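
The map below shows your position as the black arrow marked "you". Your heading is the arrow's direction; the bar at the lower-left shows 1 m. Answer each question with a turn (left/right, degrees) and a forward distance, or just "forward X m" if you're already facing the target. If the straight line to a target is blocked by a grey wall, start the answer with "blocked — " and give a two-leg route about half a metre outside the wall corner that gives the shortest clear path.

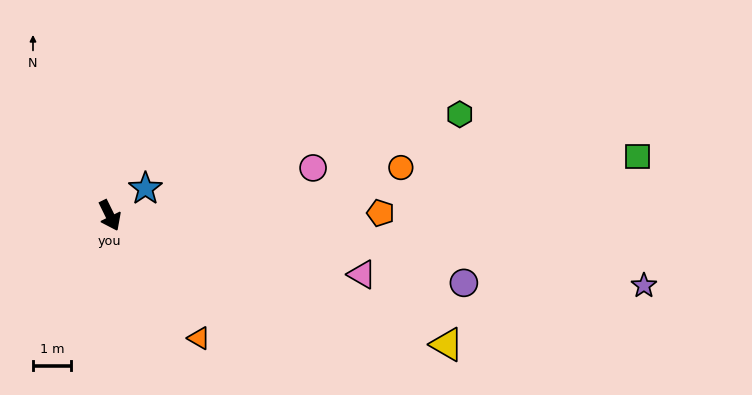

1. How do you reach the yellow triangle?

turn left 43°, forward 9.5 m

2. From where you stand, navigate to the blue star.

turn left 101°, forward 1.2 m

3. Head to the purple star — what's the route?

turn left 56°, forward 14.2 m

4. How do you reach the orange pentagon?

turn left 64°, forward 7.1 m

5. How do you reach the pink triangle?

turn left 51°, forward 6.8 m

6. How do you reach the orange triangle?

turn left 10°, forward 4.0 m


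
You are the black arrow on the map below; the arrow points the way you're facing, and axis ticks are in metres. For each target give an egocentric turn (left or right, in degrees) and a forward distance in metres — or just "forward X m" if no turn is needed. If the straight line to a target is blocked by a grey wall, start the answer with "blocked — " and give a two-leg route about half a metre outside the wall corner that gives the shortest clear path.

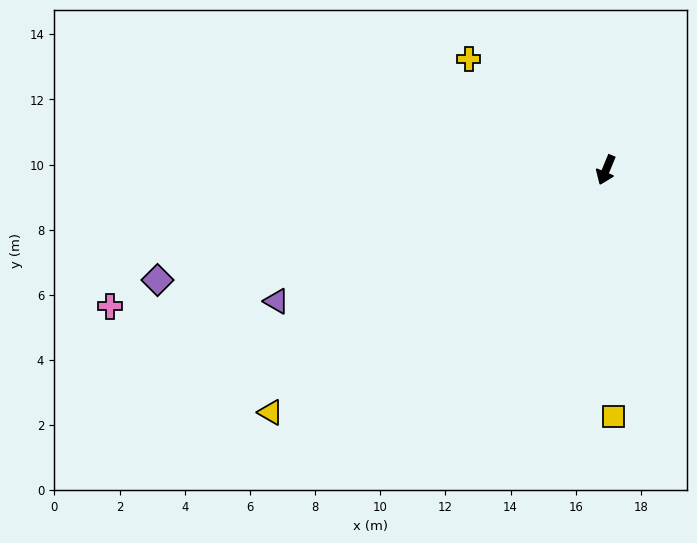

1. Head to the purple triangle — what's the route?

turn right 46°, forward 10.9 m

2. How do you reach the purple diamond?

turn right 54°, forward 14.2 m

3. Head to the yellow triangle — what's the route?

turn right 32°, forward 12.7 m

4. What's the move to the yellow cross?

turn right 106°, forward 5.4 m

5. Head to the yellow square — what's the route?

turn left 24°, forward 7.6 m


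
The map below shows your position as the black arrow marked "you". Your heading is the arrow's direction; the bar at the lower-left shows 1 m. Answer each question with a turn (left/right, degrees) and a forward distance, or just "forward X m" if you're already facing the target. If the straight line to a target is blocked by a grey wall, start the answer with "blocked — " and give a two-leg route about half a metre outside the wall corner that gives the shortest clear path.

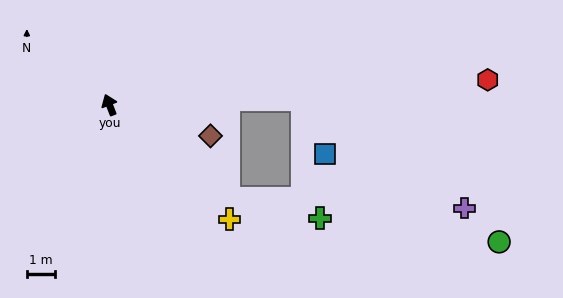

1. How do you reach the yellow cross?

turn right 155°, forward 5.8 m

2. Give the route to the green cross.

blocked — turn right 150°, forward 5.3 m, then turn left 27°, forward 3.3 m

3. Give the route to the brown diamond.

turn right 128°, forward 3.7 m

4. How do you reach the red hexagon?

turn right 107°, forward 13.3 m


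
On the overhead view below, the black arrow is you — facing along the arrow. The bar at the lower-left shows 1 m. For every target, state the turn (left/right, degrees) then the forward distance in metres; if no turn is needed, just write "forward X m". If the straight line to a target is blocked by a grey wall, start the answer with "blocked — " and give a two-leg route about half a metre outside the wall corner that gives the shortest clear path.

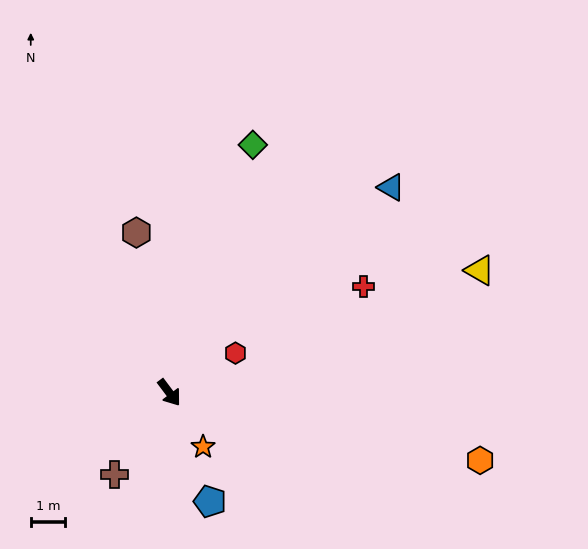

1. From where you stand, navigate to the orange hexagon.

turn left 41°, forward 9.3 m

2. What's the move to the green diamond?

turn left 124°, forward 7.6 m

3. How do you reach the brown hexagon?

turn left 155°, forward 4.8 m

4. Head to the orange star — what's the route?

turn right 5°, forward 1.9 m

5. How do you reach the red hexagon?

turn left 84°, forward 2.3 m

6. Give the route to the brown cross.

turn right 71°, forward 2.9 m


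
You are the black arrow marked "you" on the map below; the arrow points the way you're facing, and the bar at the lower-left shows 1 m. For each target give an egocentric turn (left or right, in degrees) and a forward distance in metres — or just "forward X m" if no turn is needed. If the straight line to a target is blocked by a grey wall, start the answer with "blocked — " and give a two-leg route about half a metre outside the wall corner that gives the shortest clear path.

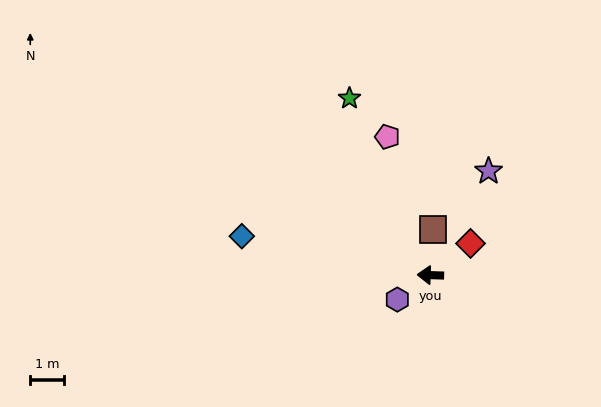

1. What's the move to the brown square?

turn right 91°, forward 1.4 m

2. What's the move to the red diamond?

turn right 140°, forward 1.5 m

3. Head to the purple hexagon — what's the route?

turn left 38°, forward 1.2 m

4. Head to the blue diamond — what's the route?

turn right 10°, forward 5.8 m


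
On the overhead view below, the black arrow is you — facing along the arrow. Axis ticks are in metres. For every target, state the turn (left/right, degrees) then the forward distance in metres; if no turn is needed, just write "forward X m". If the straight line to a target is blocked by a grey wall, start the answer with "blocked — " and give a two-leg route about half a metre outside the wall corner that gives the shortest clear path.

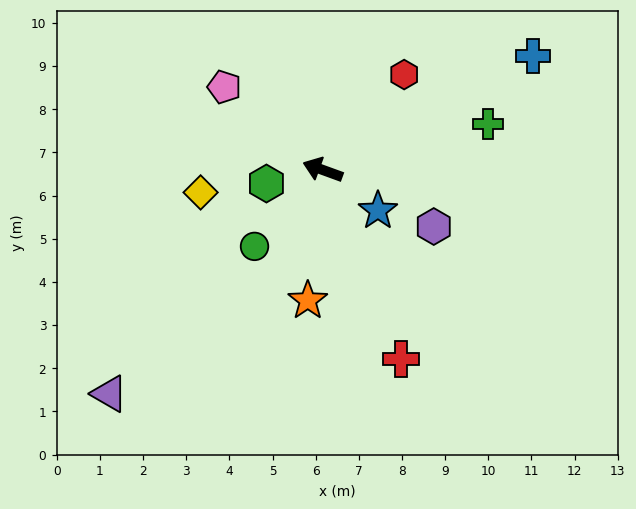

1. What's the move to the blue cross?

turn right 132°, forward 5.5 m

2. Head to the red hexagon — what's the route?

turn right 110°, forward 2.9 m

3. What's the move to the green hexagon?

turn left 34°, forward 1.3 m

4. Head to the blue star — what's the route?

turn left 164°, forward 1.6 m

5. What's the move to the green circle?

turn left 68°, forward 2.4 m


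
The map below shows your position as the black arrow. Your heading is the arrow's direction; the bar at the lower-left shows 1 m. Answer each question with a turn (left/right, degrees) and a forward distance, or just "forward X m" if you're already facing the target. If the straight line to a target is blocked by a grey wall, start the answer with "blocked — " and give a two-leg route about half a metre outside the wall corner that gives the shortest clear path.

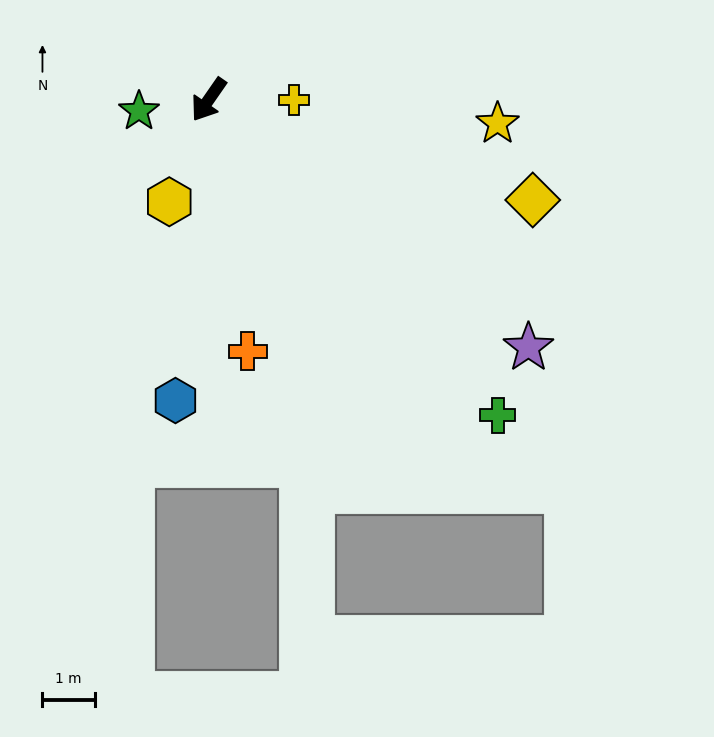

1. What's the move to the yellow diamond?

turn left 108°, forward 6.5 m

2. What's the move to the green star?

turn right 46°, forward 1.3 m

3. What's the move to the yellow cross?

turn left 125°, forward 1.6 m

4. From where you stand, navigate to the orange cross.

turn left 44°, forward 4.9 m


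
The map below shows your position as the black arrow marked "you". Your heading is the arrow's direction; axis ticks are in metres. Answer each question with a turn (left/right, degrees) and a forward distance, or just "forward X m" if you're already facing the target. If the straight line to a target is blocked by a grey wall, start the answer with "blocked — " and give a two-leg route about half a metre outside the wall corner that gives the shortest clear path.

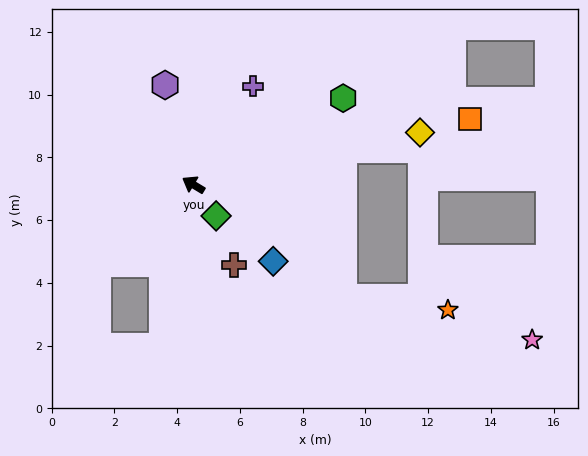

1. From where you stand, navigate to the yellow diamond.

turn right 136°, forward 7.4 m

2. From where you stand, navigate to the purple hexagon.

turn right 43°, forward 3.3 m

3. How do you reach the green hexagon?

turn right 119°, forward 5.5 m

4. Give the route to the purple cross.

turn right 90°, forward 3.7 m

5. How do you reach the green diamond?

turn left 157°, forward 1.2 m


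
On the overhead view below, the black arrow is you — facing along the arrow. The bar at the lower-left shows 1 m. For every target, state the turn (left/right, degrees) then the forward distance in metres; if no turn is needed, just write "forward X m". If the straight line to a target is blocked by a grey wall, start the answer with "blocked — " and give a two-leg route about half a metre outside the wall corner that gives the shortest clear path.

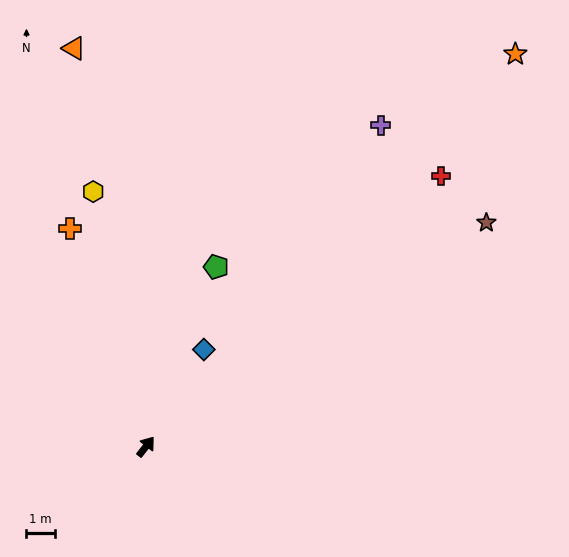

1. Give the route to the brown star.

turn right 19°, forward 14.3 m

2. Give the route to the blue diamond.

turn left 7°, forward 4.0 m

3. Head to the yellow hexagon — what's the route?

turn left 50°, forward 9.1 m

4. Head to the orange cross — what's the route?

turn left 57°, forward 8.1 m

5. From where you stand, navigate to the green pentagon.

turn left 17°, forward 6.7 m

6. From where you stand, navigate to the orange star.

turn right 5°, forward 18.9 m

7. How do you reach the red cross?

turn right 10°, forward 14.0 m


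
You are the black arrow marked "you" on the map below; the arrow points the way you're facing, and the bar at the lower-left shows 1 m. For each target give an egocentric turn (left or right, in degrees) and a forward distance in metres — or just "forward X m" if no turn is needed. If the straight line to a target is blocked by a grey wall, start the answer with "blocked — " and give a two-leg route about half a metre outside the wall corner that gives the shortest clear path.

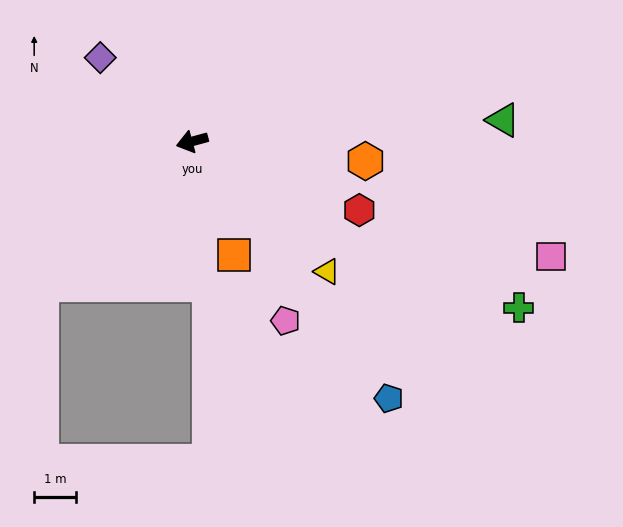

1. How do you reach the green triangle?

turn left 169°, forward 7.5 m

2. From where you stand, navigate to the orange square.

turn left 95°, forward 2.9 m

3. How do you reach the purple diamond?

turn right 58°, forward 3.0 m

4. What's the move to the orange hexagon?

turn left 158°, forward 4.2 m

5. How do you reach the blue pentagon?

turn left 112°, forward 7.8 m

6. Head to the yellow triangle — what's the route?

turn left 121°, forward 4.5 m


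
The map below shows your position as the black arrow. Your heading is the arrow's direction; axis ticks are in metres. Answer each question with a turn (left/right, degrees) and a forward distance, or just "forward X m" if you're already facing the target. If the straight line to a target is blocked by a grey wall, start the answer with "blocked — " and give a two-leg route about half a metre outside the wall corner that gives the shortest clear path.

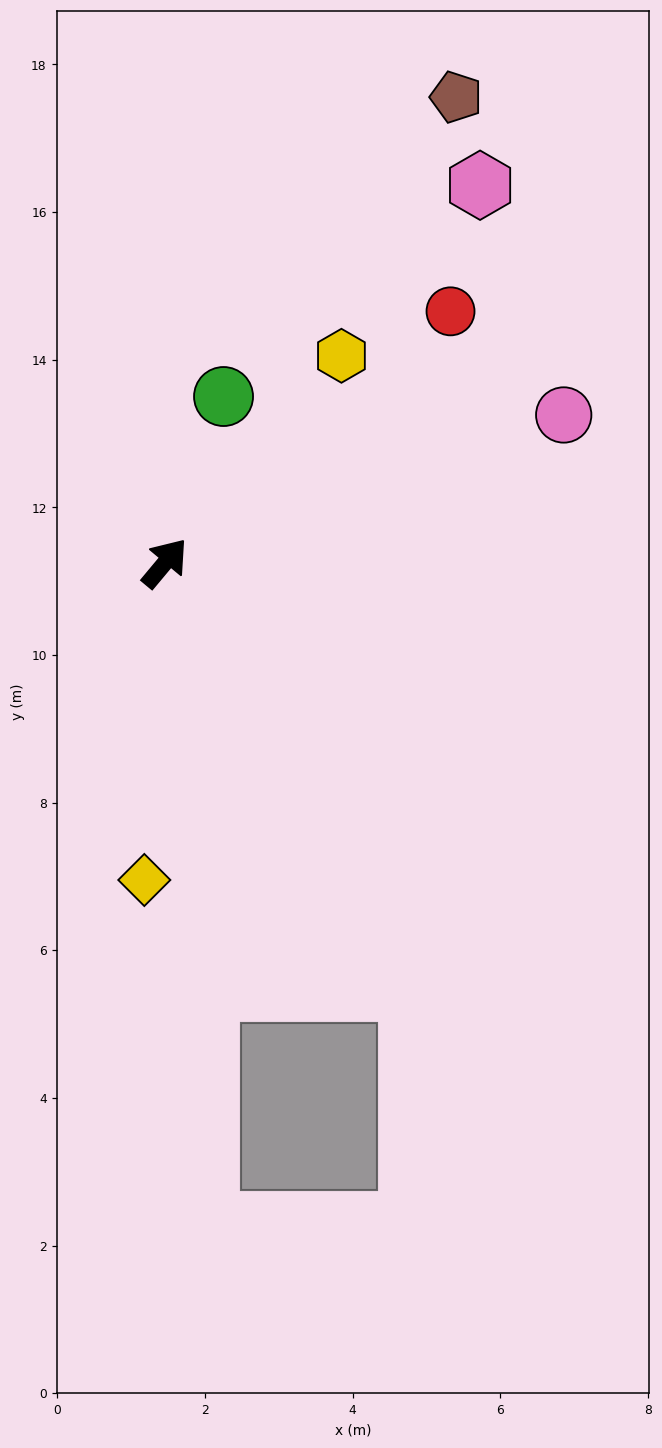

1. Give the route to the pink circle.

turn right 30°, forward 5.8 m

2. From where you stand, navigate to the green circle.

turn left 20°, forward 2.4 m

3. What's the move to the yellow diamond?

turn right 144°, forward 4.3 m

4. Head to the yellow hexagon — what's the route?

forward 3.7 m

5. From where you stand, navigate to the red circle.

turn right 9°, forward 5.2 m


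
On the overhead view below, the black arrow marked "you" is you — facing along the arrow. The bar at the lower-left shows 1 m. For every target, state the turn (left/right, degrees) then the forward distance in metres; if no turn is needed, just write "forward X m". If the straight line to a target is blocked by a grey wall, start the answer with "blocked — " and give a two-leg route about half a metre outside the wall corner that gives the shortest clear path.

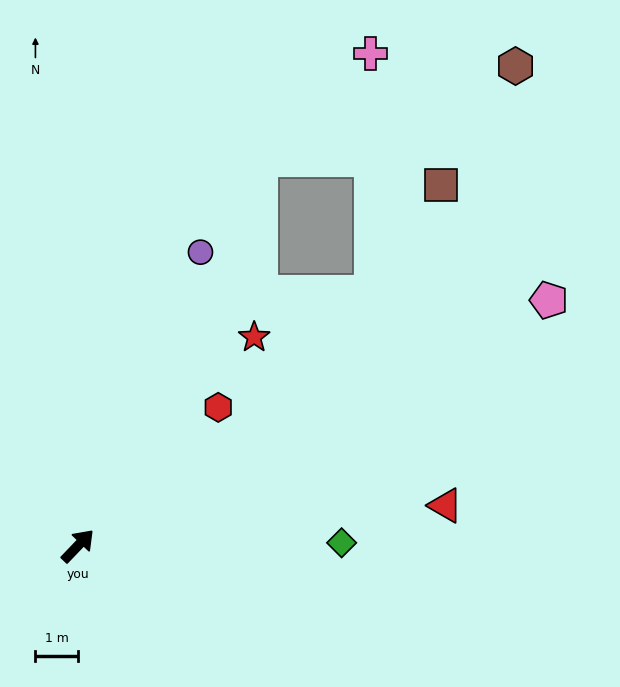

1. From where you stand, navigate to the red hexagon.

forward 4.6 m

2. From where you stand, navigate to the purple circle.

turn left 21°, forward 7.5 m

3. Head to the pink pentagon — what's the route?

turn right 19°, forward 12.5 m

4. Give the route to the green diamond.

turn right 46°, forward 6.2 m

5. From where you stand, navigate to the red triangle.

turn right 40°, forward 8.7 m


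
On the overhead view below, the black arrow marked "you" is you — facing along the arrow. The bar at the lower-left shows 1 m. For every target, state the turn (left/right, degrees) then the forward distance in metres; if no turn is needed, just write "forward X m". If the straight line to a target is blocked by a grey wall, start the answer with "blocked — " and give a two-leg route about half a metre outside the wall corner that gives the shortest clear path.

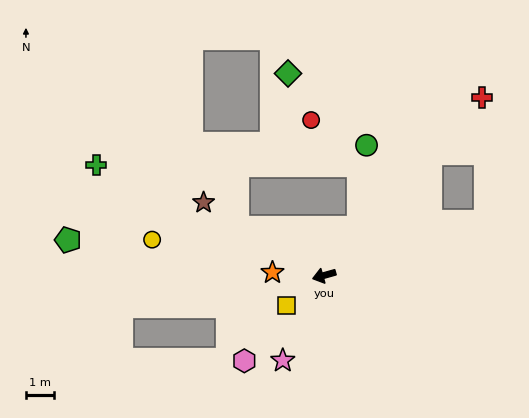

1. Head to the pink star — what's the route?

turn left 48°, forward 3.4 m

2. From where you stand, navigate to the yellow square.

turn left 23°, forward 1.7 m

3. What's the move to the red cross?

turn right 147°, forward 8.5 m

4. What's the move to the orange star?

turn right 19°, forward 1.8 m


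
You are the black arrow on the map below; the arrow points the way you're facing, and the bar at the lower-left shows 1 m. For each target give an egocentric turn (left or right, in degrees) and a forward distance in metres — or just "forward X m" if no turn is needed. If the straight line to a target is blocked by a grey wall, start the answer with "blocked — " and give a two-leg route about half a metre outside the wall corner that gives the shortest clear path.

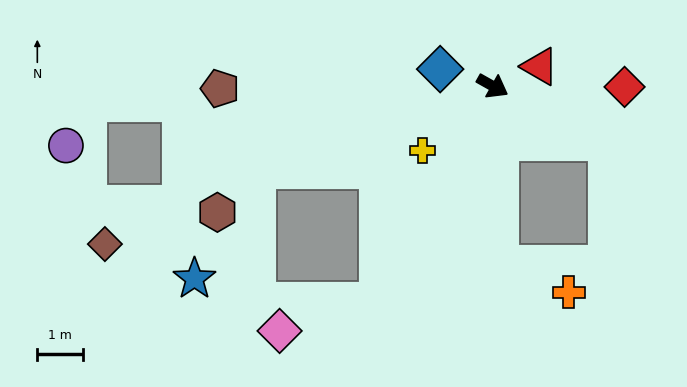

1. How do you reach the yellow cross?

turn right 108°, forward 2.1 m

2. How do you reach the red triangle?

turn left 52°, forward 1.1 m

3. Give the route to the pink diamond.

blocked — turn right 89°, forward 5.3 m, then turn right 45°, forward 2.3 m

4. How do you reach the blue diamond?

turn right 169°, forward 1.2 m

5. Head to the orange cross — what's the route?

blocked — turn right 58°, forward 3.9 m, then turn left 65°, forward 1.6 m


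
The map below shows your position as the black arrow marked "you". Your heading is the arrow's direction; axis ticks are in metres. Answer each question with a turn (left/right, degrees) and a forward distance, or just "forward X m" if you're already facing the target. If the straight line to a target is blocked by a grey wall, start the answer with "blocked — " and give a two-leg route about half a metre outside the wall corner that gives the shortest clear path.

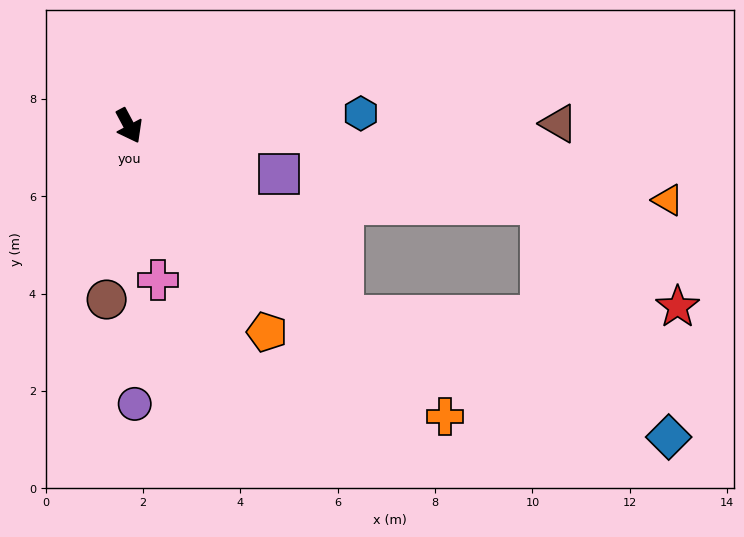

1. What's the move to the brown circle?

turn right 35°, forward 3.6 m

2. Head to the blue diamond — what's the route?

blocked — turn left 20°, forward 5.9 m, then turn left 22°, forward 7.1 m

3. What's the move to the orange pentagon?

turn left 6°, forward 5.1 m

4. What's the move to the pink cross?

turn right 17°, forward 3.2 m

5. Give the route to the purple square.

turn left 44°, forward 3.2 m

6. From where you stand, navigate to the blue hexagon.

turn left 65°, forward 4.8 m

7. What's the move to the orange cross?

turn left 19°, forward 8.8 m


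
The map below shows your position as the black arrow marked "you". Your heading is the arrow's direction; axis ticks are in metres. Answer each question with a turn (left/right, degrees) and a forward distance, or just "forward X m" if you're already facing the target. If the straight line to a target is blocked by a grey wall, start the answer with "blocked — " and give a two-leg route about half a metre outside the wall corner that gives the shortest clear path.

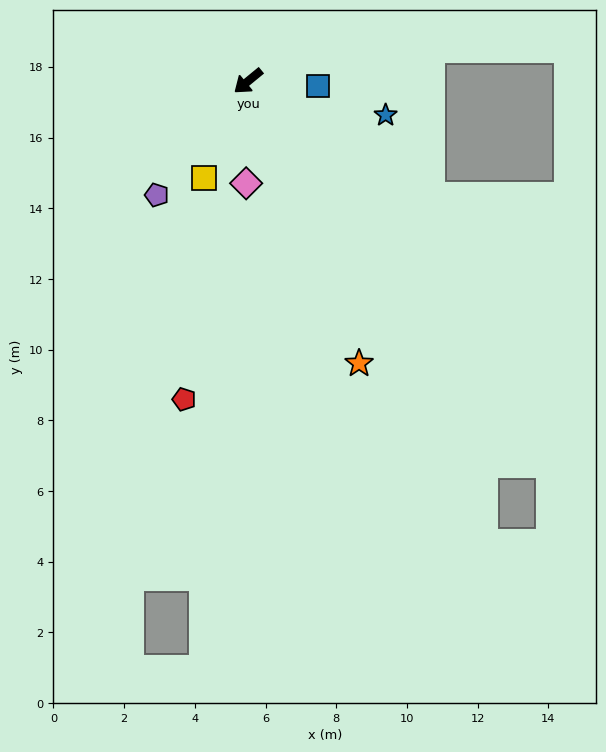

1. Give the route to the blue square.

turn left 137°, forward 2.0 m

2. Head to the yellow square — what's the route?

turn left 26°, forward 3.0 m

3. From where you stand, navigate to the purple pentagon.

turn left 12°, forward 4.1 m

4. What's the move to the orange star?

turn left 72°, forward 8.6 m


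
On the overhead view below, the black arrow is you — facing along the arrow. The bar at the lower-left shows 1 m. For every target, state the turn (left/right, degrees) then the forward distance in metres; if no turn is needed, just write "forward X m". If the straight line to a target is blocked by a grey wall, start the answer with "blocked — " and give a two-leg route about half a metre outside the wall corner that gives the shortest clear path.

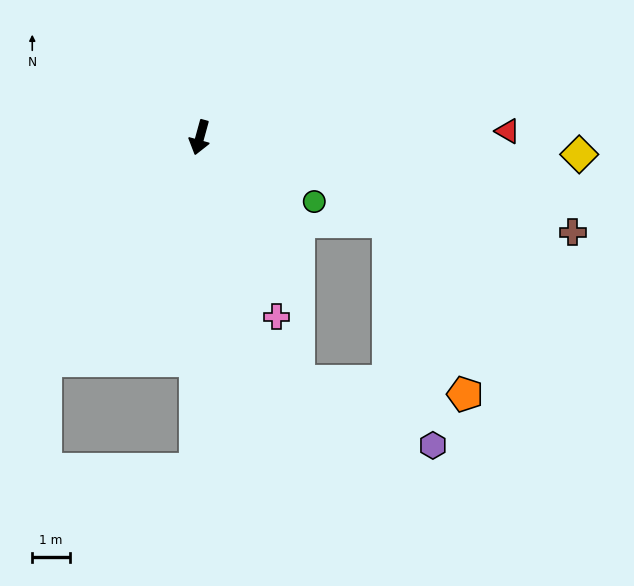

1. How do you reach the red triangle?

turn left 107°, forward 8.2 m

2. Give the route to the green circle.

turn left 76°, forward 3.5 m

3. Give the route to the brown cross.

turn left 91°, forward 10.2 m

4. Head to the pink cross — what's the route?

turn left 39°, forward 5.2 m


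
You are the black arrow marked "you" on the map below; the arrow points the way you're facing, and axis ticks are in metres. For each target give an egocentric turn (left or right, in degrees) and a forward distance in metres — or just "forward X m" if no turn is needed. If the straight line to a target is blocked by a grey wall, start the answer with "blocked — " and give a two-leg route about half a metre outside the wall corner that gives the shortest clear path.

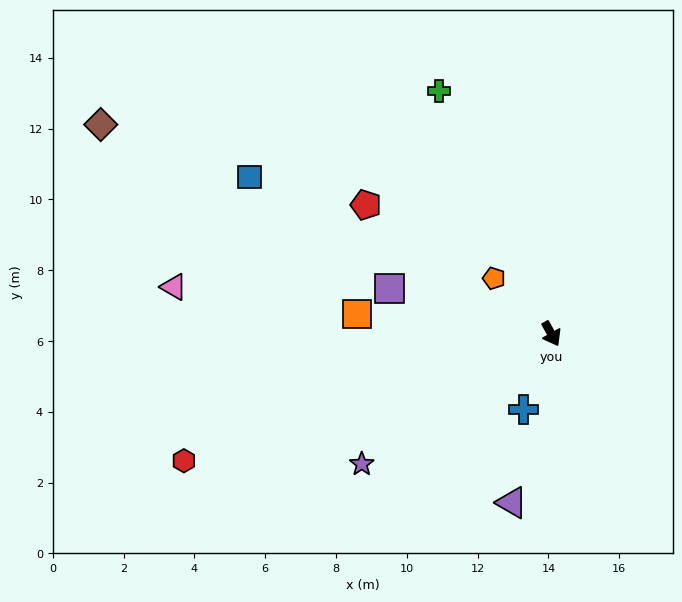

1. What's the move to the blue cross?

turn right 49°, forward 2.3 m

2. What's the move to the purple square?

turn right 135°, forward 4.7 m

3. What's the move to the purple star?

turn right 85°, forward 6.5 m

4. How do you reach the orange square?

turn right 125°, forward 5.5 m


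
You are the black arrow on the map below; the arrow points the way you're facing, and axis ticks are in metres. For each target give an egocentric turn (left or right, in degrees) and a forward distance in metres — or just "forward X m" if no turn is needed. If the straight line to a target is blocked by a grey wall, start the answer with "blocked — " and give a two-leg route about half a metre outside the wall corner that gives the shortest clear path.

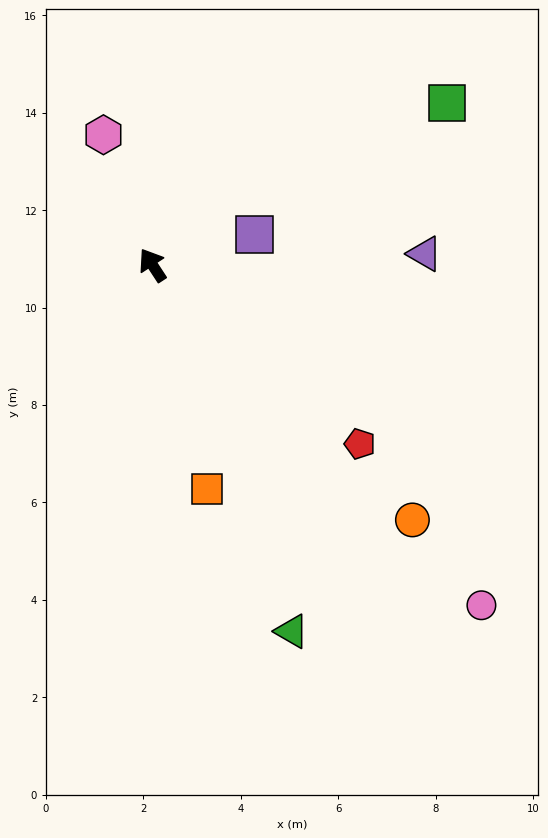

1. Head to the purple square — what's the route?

turn right 106°, forward 2.2 m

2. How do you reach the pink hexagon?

turn right 13°, forward 2.9 m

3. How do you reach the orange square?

turn left 160°, forward 4.7 m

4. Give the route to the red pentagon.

turn right 164°, forward 5.6 m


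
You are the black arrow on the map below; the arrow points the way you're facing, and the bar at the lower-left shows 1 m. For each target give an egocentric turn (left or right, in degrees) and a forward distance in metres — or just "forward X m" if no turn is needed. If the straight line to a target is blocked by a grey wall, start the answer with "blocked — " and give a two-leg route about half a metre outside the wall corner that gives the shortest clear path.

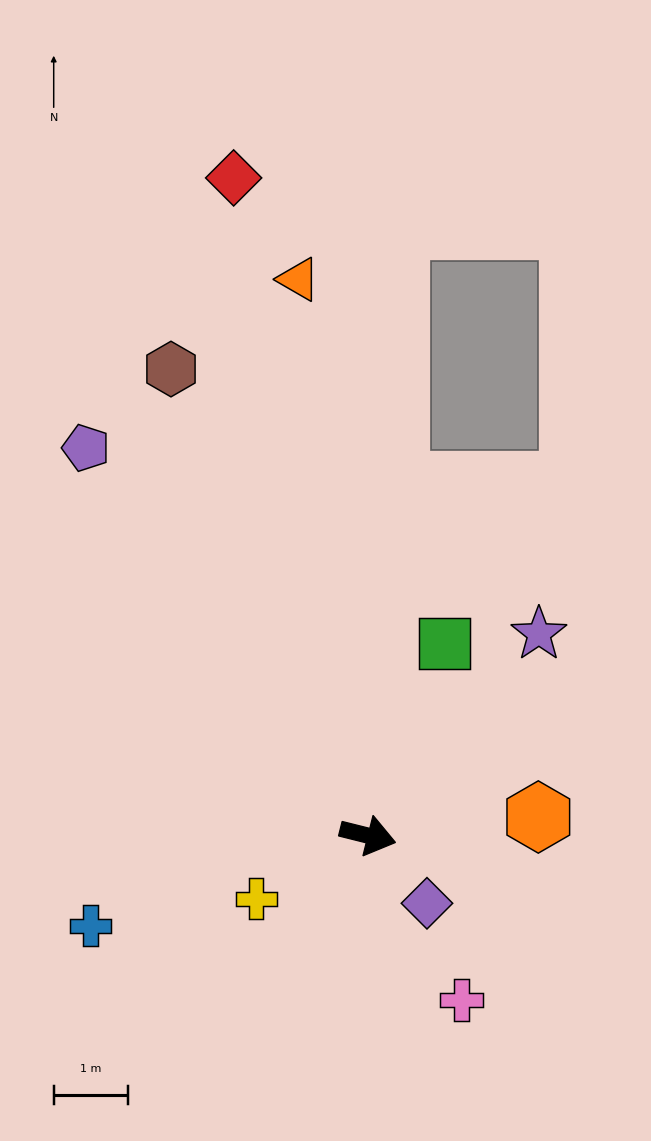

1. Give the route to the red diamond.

turn left 116°, forward 9.0 m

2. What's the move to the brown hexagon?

turn left 127°, forward 6.8 m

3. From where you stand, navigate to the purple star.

turn left 64°, forward 3.5 m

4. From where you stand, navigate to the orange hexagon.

turn left 20°, forward 2.3 m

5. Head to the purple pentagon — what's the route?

turn left 140°, forward 6.4 m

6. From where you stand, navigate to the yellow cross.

turn right 137°, forward 1.7 m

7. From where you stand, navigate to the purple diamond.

turn right 35°, forward 1.2 m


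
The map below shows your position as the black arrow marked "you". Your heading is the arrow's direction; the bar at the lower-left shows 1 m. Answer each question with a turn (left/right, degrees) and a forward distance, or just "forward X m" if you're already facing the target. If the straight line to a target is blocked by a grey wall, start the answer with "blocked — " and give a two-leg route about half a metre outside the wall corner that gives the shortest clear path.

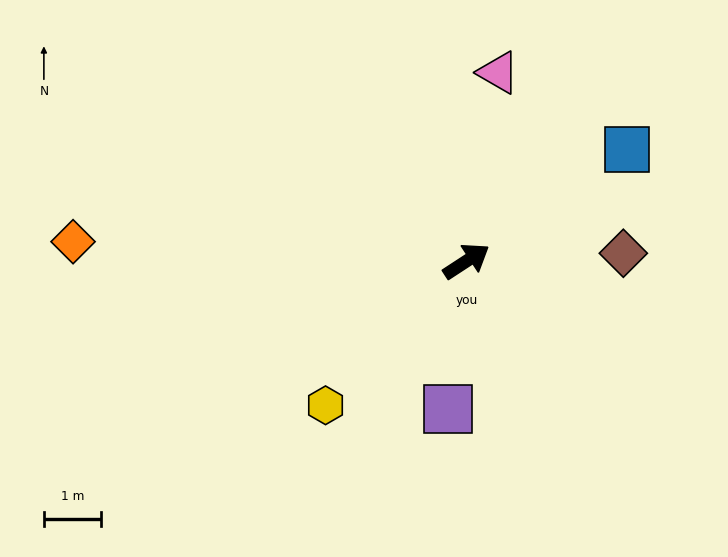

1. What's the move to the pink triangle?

turn left 47°, forward 3.4 m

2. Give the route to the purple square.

turn right 130°, forward 2.6 m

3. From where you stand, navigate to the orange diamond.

turn left 144°, forward 6.9 m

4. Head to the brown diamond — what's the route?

turn right 30°, forward 2.8 m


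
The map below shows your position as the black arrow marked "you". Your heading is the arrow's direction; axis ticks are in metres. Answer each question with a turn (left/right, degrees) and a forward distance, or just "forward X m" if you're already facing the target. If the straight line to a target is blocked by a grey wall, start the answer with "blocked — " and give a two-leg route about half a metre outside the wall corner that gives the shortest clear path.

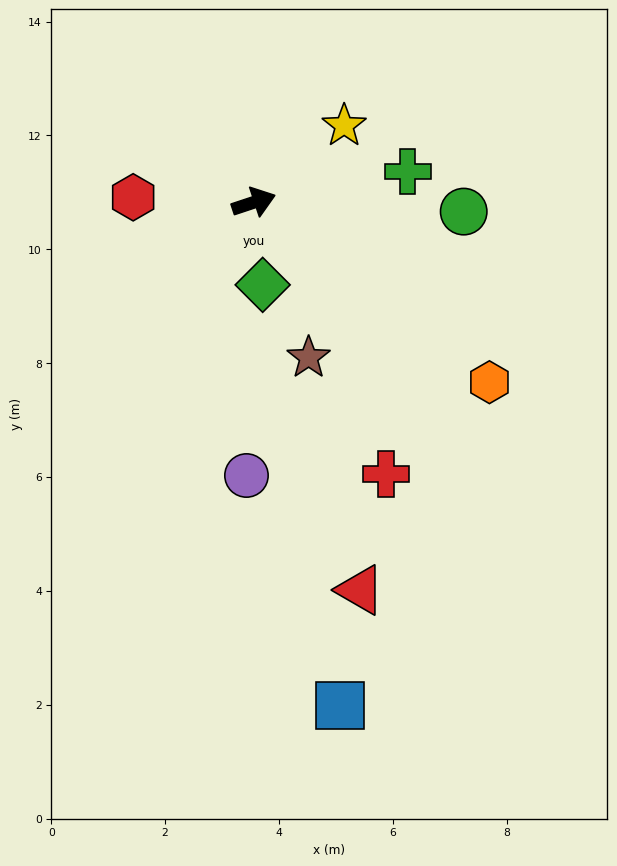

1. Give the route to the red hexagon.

turn left 159°, forward 2.1 m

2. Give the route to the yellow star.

turn left 22°, forward 2.1 m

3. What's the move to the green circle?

turn right 21°, forward 3.7 m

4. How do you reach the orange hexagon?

turn right 56°, forward 5.2 m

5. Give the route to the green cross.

turn right 7°, forward 2.8 m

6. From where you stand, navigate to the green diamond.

turn right 102°, forward 1.5 m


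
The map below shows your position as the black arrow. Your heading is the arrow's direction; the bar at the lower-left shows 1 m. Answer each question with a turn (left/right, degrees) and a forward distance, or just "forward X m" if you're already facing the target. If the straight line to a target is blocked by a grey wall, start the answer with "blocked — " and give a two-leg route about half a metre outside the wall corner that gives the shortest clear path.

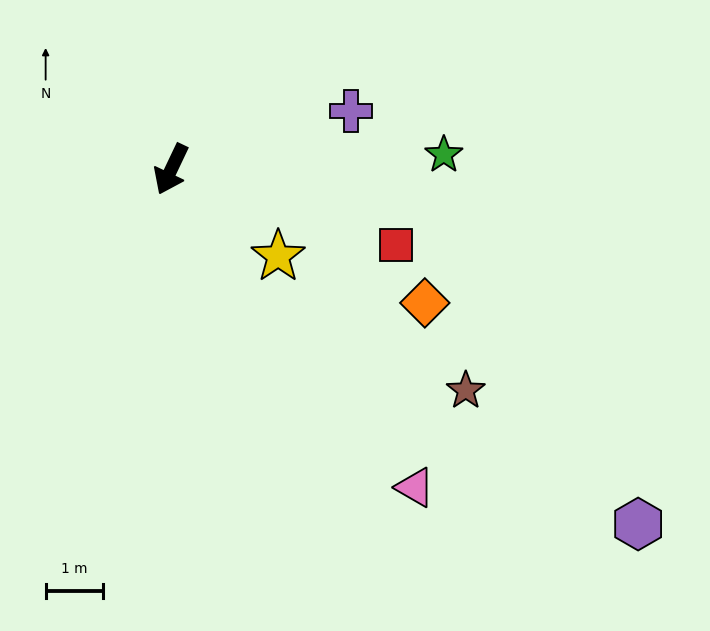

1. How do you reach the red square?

turn left 97°, forward 4.1 m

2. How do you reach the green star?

turn left 119°, forward 4.7 m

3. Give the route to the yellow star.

turn left 76°, forward 2.4 m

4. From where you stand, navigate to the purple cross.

turn left 133°, forward 3.3 m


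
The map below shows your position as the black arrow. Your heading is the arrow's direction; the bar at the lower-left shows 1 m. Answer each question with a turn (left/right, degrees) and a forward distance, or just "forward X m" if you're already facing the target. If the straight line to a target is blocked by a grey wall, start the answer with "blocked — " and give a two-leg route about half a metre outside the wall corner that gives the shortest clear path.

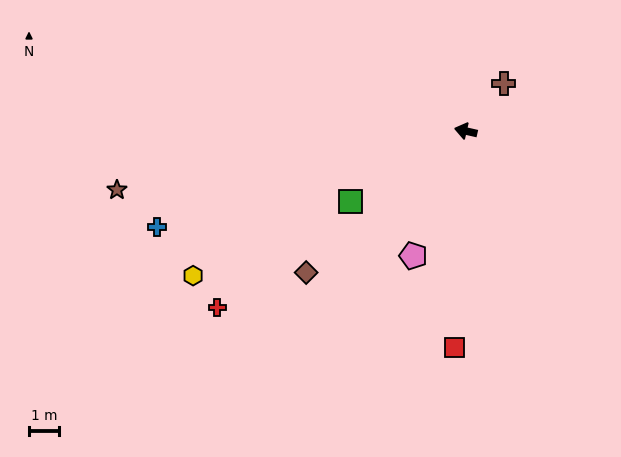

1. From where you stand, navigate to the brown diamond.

turn left 54°, forward 7.1 m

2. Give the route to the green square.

turn left 45°, forward 4.5 m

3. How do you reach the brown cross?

turn right 116°, forward 2.0 m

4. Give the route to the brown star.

turn left 22°, forward 11.8 m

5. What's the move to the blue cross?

turn left 30°, forward 10.8 m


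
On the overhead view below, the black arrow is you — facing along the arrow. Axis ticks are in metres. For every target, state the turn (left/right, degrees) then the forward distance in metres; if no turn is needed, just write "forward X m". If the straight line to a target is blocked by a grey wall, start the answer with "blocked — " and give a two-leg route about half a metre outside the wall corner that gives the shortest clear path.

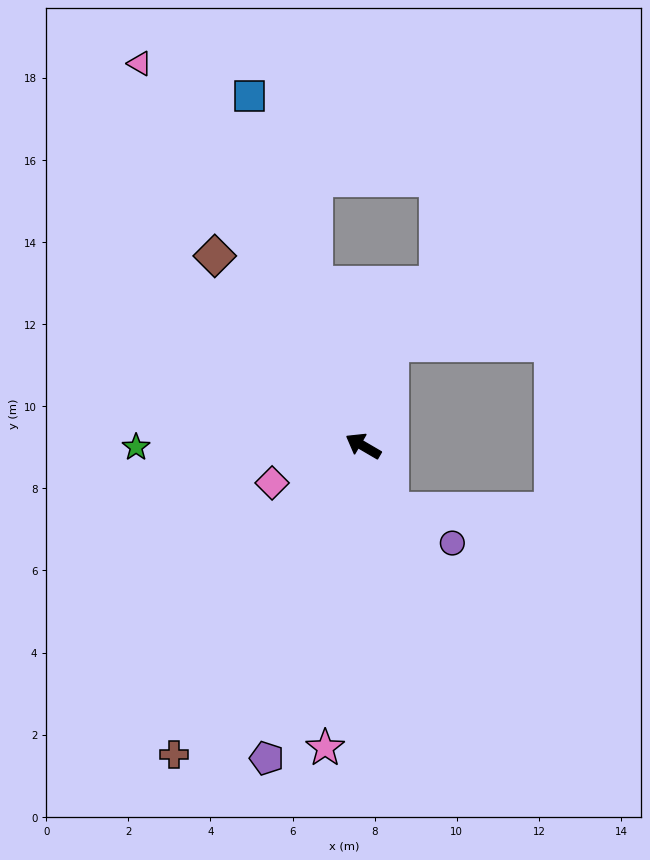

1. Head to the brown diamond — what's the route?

turn right 22°, forward 5.9 m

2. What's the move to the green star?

turn left 31°, forward 5.5 m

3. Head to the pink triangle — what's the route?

turn right 29°, forward 10.8 m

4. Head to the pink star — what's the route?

turn left 113°, forward 7.4 m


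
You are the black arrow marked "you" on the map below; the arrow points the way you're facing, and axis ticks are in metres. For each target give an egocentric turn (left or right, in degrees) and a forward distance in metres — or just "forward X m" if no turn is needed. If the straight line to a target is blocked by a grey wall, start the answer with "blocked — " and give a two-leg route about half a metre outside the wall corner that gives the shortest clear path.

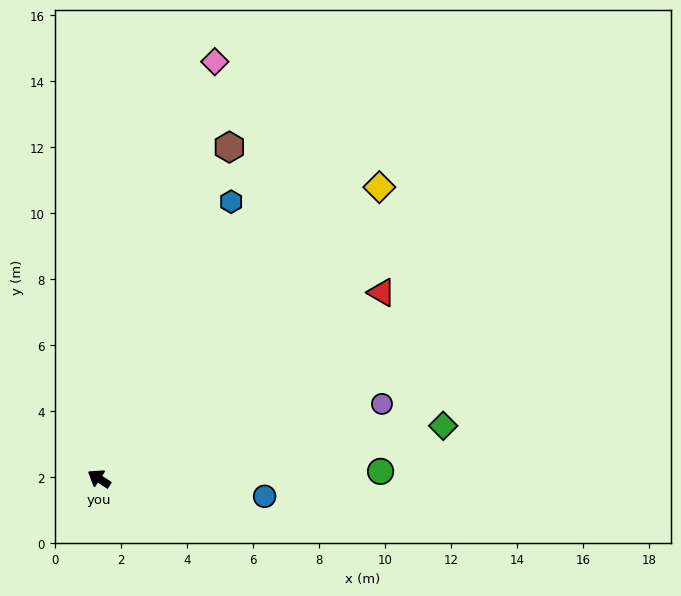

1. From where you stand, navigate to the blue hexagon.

turn right 83°, forward 9.3 m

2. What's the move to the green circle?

turn right 146°, forward 8.5 m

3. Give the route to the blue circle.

turn right 153°, forward 5.0 m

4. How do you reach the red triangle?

turn right 114°, forward 10.3 m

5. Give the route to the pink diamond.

turn right 73°, forward 13.1 m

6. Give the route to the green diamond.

turn right 138°, forward 10.6 m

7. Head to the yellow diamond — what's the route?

turn right 101°, forward 12.3 m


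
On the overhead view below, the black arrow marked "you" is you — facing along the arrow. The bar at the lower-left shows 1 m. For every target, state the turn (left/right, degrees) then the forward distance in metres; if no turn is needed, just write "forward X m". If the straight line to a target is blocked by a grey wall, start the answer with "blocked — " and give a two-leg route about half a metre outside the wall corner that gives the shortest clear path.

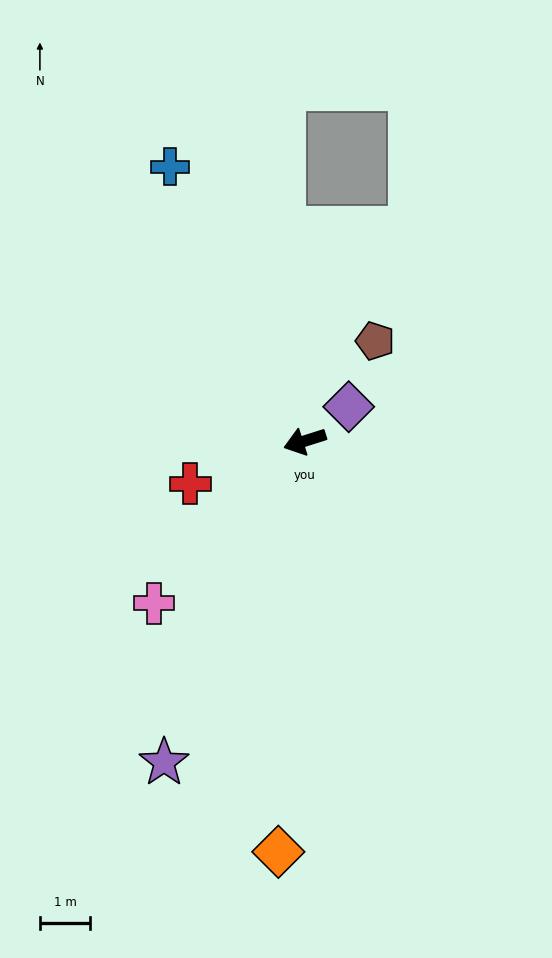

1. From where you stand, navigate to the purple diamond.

turn right 160°, forward 1.1 m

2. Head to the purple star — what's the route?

turn left 49°, forward 6.9 m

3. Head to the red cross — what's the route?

turn left 3°, forward 2.4 m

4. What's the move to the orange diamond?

turn left 69°, forward 8.1 m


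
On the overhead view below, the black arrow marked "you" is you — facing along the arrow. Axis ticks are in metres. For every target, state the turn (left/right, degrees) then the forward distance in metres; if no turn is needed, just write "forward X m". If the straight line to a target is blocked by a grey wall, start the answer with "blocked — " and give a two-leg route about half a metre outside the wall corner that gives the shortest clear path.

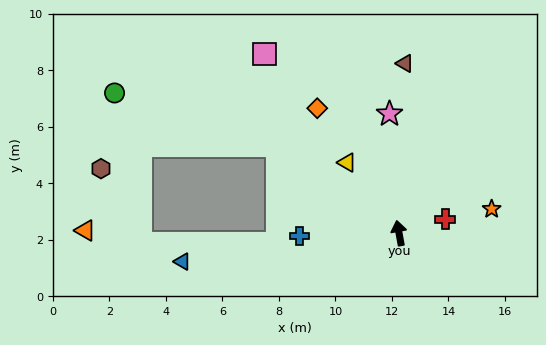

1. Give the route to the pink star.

turn right 6°, forward 4.2 m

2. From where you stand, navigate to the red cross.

turn right 84°, forward 1.7 m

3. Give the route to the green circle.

blocked — turn left 44°, forward 5.3 m, then turn left 18°, forward 6.1 m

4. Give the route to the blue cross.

turn left 81°, forward 3.5 m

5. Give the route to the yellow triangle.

turn left 26°, forward 3.1 m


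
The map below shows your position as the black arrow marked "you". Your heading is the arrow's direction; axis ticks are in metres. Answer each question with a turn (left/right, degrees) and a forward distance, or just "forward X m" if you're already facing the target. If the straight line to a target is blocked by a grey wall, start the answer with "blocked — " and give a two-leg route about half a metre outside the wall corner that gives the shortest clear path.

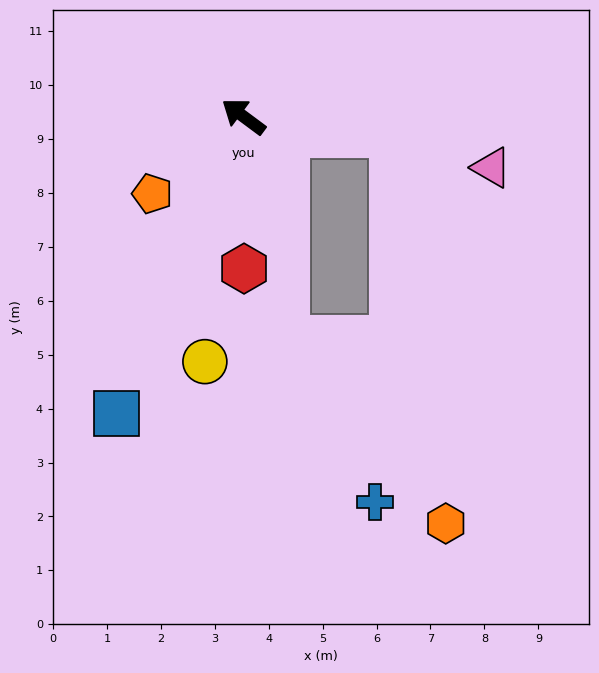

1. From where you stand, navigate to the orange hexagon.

blocked — turn right 150°, forward 2.8 m, then turn right 76°, forward 7.3 m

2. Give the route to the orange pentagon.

turn left 77°, forward 2.2 m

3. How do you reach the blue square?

turn left 104°, forward 6.0 m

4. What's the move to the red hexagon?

turn left 127°, forward 2.8 m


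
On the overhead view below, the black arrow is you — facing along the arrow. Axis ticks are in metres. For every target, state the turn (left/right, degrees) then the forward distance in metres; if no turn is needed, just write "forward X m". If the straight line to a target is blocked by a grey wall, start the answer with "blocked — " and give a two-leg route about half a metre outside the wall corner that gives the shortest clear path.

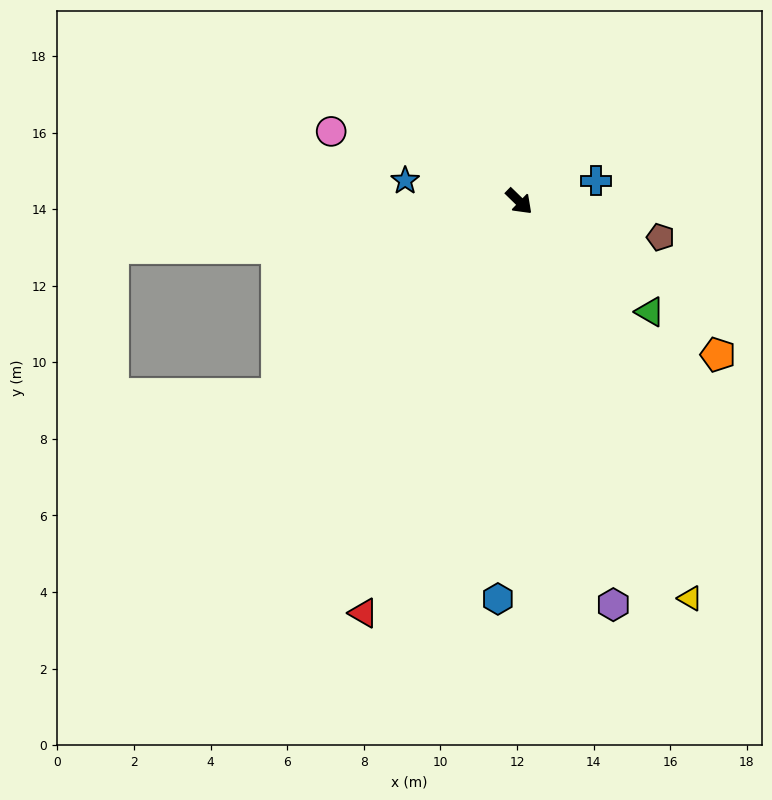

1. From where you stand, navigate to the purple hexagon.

turn right 33°, forward 10.8 m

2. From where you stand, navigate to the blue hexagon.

turn right 49°, forward 10.4 m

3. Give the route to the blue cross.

turn left 59°, forward 2.1 m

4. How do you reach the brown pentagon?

turn left 30°, forward 3.8 m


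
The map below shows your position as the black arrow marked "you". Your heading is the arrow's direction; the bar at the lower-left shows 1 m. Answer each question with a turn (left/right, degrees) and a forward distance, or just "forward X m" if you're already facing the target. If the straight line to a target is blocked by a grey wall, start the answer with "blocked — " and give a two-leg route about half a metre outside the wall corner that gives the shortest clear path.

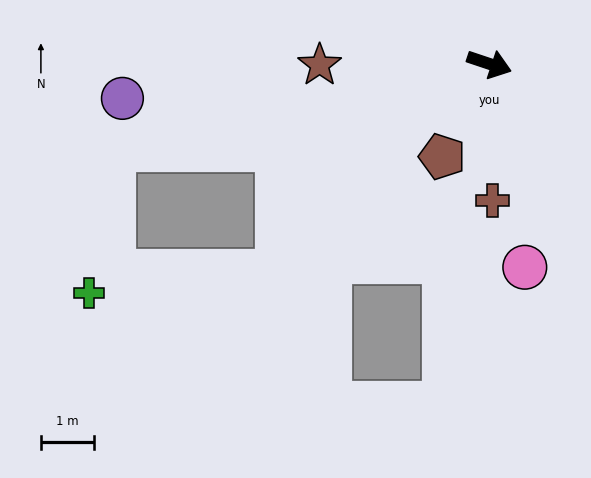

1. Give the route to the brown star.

turn right 161°, forward 3.2 m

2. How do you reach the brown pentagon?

turn right 98°, forward 2.0 m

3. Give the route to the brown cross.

turn right 70°, forward 2.6 m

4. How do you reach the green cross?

blocked — turn right 117°, forward 5.6 m, then turn right 38°, forward 3.6 m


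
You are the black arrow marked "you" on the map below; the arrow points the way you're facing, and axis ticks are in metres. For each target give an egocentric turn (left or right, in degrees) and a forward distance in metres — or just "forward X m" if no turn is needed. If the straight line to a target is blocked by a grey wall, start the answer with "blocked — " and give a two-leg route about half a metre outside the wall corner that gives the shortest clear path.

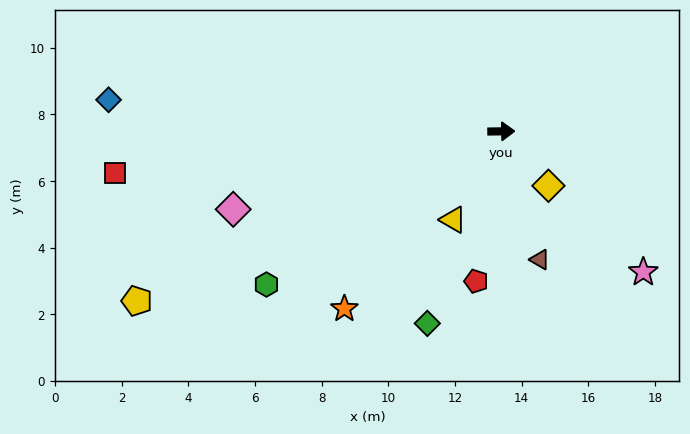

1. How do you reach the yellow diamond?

turn right 50°, forward 2.2 m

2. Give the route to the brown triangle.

turn right 74°, forward 4.0 m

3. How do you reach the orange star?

turn right 132°, forward 7.1 m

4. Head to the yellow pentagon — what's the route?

turn right 156°, forward 12.1 m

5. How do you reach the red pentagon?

turn right 100°, forward 4.6 m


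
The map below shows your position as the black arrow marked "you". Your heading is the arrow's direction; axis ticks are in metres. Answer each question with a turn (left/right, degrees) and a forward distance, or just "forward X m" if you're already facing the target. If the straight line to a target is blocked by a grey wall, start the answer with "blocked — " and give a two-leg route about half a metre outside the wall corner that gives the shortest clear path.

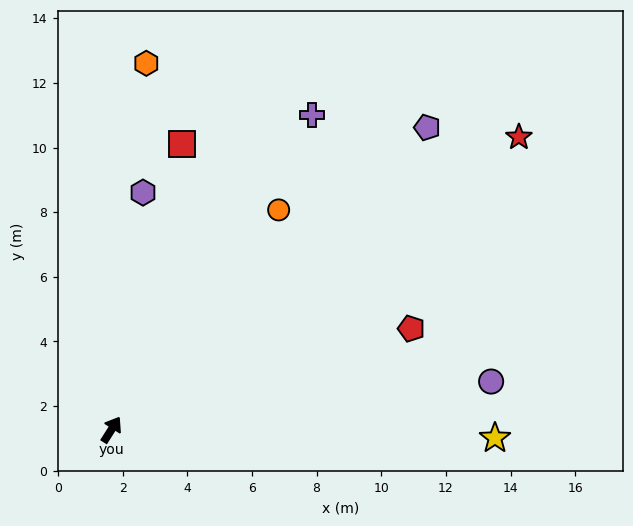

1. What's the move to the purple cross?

forward 11.5 m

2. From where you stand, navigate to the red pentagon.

turn right 39°, forward 9.8 m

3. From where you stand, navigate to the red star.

turn right 22°, forward 15.5 m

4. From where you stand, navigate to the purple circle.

turn right 50°, forward 11.8 m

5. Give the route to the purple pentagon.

turn right 14°, forward 13.5 m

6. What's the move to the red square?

turn left 18°, forward 9.1 m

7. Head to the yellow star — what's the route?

turn right 59°, forward 11.9 m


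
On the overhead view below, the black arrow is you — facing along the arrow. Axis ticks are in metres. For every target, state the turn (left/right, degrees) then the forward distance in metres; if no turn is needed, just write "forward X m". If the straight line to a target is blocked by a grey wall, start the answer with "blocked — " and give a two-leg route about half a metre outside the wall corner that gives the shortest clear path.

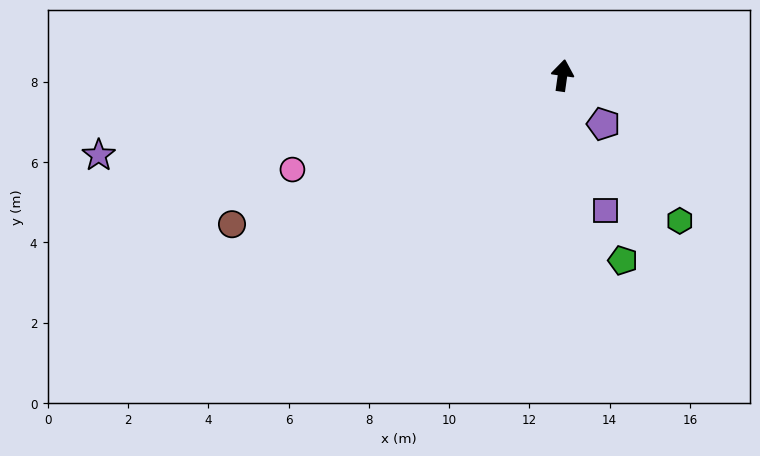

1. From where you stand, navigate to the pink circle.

turn left 117°, forward 7.1 m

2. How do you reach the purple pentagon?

turn right 132°, forward 1.6 m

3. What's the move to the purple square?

turn right 154°, forward 3.5 m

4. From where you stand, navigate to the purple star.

turn left 108°, forward 11.7 m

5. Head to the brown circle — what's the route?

turn left 122°, forward 9.0 m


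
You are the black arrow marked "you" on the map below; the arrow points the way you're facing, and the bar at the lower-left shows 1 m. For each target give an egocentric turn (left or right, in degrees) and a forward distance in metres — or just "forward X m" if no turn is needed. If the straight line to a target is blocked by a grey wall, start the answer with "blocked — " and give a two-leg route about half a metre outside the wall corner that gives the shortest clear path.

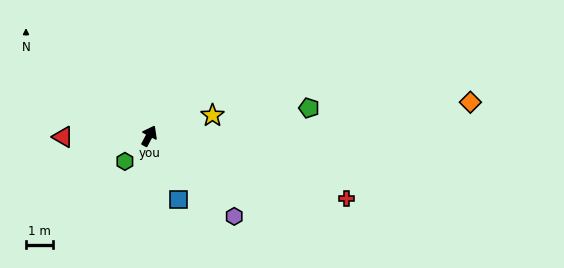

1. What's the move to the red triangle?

turn left 119°, forward 3.1 m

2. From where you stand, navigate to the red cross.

turn right 80°, forward 7.5 m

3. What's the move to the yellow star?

turn right 44°, forward 2.4 m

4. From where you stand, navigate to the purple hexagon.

turn right 106°, forward 4.3 m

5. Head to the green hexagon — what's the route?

turn left 164°, forward 1.3 m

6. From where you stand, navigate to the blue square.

turn right 127°, forward 2.5 m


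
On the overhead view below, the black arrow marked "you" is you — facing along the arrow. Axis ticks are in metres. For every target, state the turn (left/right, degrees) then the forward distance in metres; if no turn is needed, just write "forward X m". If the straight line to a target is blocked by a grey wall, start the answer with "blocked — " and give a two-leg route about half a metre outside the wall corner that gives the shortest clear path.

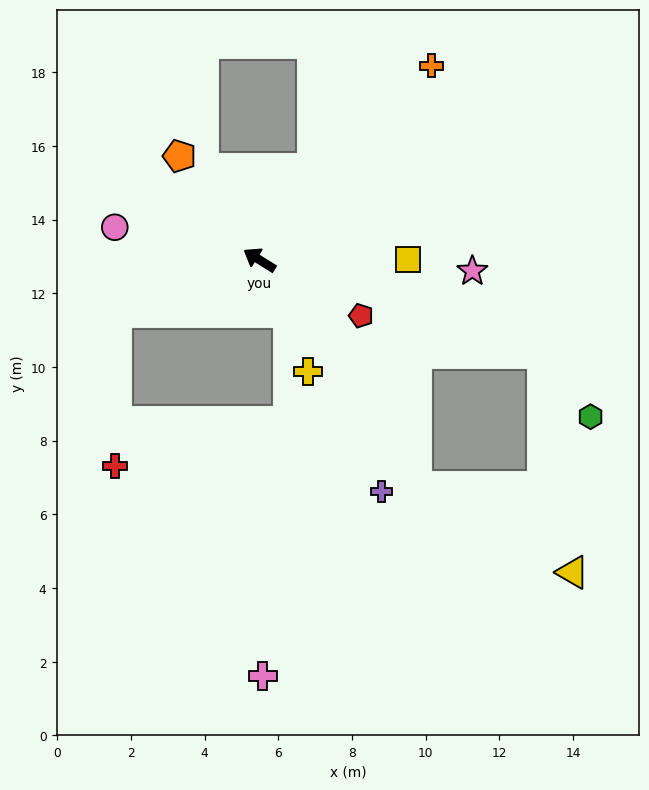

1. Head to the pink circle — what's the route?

turn left 19°, forward 4.0 m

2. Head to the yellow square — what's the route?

turn right 148°, forward 4.0 m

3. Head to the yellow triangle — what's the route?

blocked — turn left 157°, forward 7.5 m, then turn left 26°, forward 4.8 m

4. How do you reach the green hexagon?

blocked — turn right 166°, forward 8.1 m, then turn right 35°, forward 2.2 m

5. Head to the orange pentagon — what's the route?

turn right 20°, forward 3.6 m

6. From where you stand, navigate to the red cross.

blocked — turn left 52°, forward 4.1 m, then turn left 70°, forward 4.2 m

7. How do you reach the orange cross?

turn right 100°, forward 7.0 m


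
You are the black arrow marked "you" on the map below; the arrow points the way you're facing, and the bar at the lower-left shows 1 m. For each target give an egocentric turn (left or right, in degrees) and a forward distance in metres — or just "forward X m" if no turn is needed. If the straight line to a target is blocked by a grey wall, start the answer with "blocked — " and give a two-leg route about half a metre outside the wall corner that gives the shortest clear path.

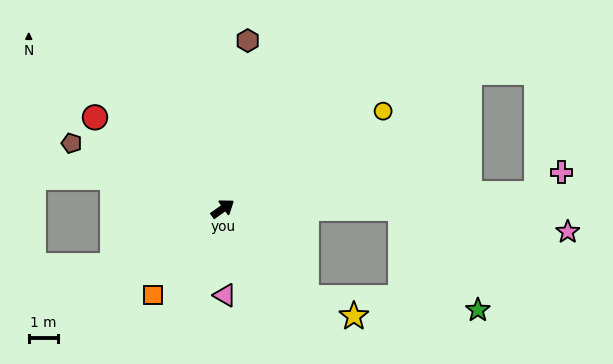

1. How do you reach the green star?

blocked — turn right 35°, forward 6.0 m, then turn right 53°, forward 4.3 m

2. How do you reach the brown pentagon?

turn left 121°, forward 5.6 m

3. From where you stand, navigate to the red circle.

turn left 109°, forward 5.3 m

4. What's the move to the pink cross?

blocked — turn right 33°, forward 10.6 m, then turn left 37°, forward 1.1 m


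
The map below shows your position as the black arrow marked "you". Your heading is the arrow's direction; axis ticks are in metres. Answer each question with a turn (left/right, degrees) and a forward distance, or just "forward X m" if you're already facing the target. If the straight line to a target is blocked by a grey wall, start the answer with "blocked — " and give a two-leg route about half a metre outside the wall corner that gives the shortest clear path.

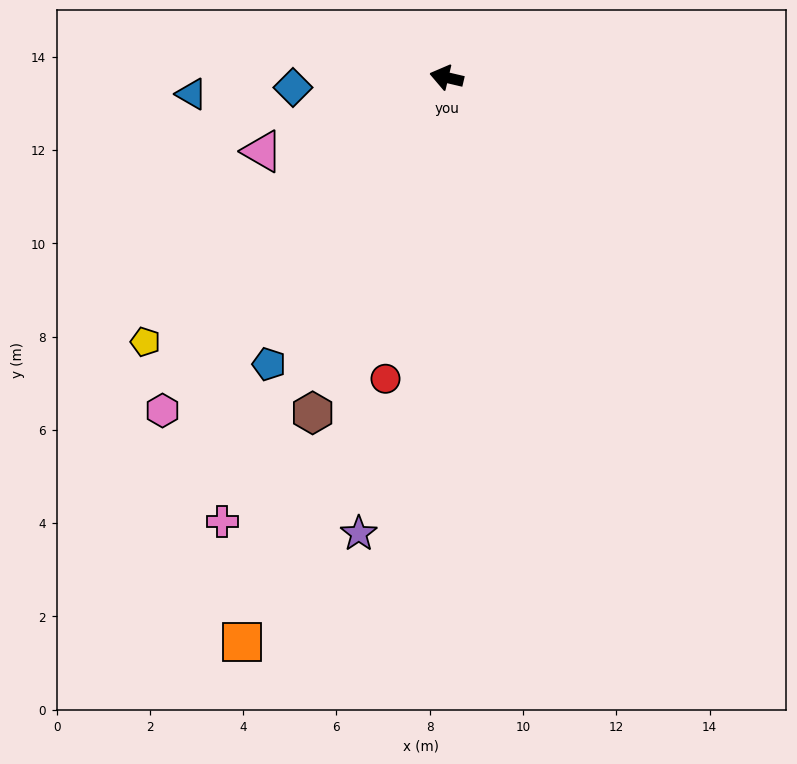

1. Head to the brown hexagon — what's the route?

turn left 81°, forward 7.7 m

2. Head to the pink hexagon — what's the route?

turn left 63°, forward 9.4 m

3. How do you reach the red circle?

turn left 92°, forward 6.6 m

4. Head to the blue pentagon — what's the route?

turn left 71°, forward 7.2 m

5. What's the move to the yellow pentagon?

turn left 54°, forward 8.6 m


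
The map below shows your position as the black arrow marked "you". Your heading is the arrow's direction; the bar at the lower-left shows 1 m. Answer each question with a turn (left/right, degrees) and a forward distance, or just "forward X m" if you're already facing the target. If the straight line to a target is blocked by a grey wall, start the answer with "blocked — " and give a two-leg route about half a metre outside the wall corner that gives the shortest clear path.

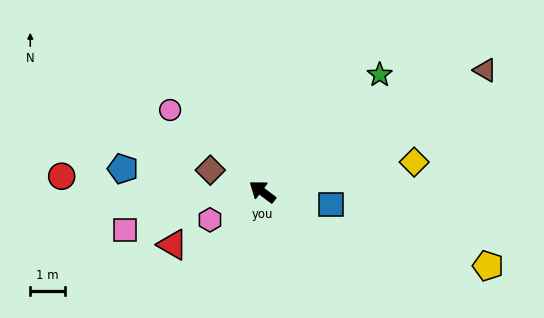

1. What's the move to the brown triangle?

turn right 114°, forward 7.3 m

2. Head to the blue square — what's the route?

turn right 154°, forward 2.0 m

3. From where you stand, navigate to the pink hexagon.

turn left 65°, forward 1.7 m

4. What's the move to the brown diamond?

turn left 14°, forward 1.6 m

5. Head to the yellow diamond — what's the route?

turn right 132°, forward 4.4 m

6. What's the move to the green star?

turn right 98°, forward 4.7 m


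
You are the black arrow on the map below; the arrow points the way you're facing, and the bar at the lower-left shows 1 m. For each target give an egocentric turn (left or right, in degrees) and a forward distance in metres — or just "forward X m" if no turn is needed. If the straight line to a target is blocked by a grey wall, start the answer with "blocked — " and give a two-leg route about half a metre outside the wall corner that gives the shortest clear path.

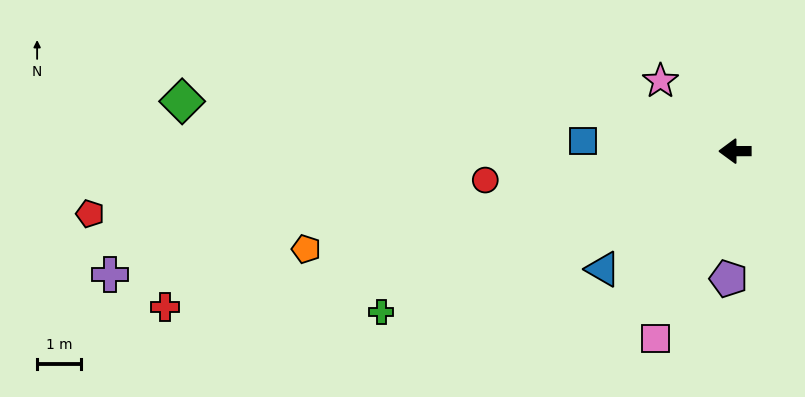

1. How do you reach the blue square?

turn right 4°, forward 3.5 m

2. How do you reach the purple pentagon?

turn left 87°, forward 2.9 m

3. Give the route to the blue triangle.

turn left 42°, forward 4.1 m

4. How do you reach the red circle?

turn left 6°, forward 5.8 m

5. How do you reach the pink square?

turn left 67°, forward 4.7 m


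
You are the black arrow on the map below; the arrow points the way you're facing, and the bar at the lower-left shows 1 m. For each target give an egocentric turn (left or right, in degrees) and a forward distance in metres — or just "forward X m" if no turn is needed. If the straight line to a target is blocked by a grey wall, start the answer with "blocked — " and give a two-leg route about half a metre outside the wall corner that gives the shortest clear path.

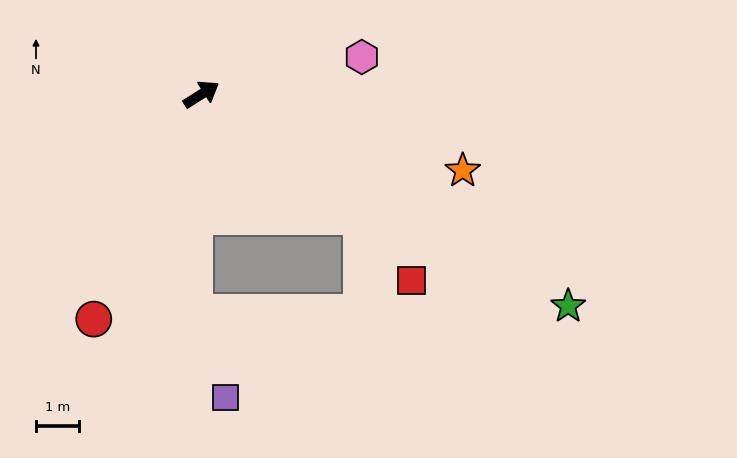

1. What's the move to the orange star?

turn right 49°, forward 6.4 m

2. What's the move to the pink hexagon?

turn right 19°, forward 3.9 m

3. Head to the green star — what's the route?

turn right 62°, forward 9.9 m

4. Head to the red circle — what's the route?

turn right 148°, forward 5.8 m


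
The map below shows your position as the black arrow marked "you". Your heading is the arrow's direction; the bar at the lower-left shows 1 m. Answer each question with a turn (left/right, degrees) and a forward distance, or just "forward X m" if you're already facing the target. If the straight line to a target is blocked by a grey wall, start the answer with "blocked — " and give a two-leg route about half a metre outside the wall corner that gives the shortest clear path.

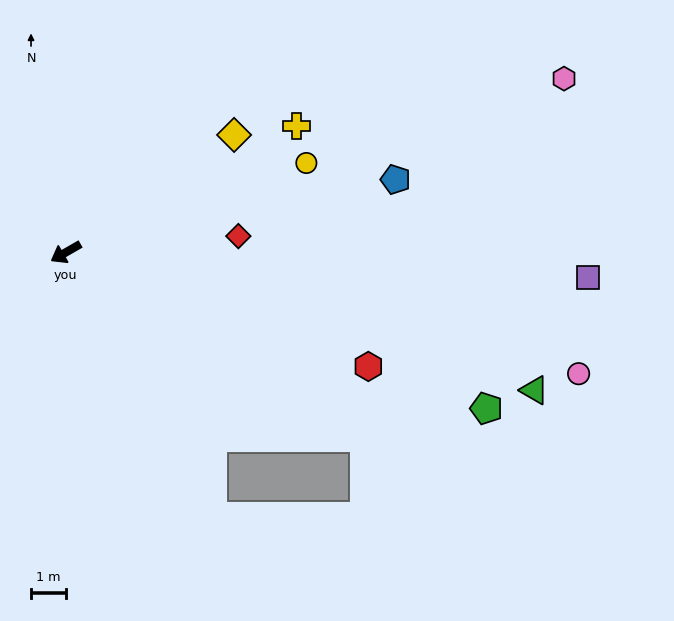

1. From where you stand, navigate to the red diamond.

turn left 155°, forward 5.0 m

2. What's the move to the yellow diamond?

turn right 175°, forward 5.9 m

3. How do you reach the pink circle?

turn left 137°, forward 15.2 m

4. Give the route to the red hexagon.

turn left 129°, forward 9.3 m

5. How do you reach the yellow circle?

turn left 170°, forward 7.4 m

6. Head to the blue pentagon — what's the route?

turn left 163°, forward 9.7 m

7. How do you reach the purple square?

turn left 147°, forward 15.1 m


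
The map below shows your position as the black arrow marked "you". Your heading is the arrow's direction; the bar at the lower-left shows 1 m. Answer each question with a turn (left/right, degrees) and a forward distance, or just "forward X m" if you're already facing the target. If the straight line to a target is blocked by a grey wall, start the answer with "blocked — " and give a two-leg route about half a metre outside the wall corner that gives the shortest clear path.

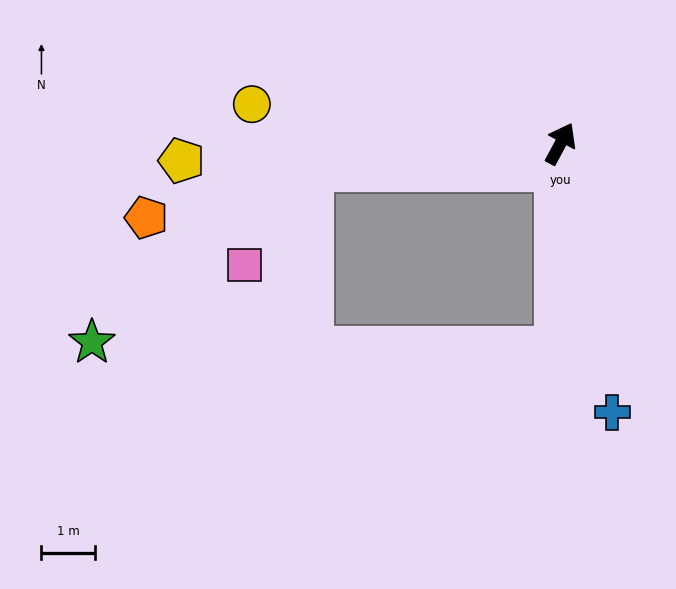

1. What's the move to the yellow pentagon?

turn left 121°, forward 7.1 m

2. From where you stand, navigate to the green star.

blocked — turn left 124°, forward 4.7 m, then turn left 33°, forward 5.2 m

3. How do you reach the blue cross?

turn right 141°, forward 5.1 m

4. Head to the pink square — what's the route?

blocked — turn left 124°, forward 4.7 m, then turn left 49°, forward 2.2 m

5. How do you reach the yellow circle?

turn left 111°, forward 5.8 m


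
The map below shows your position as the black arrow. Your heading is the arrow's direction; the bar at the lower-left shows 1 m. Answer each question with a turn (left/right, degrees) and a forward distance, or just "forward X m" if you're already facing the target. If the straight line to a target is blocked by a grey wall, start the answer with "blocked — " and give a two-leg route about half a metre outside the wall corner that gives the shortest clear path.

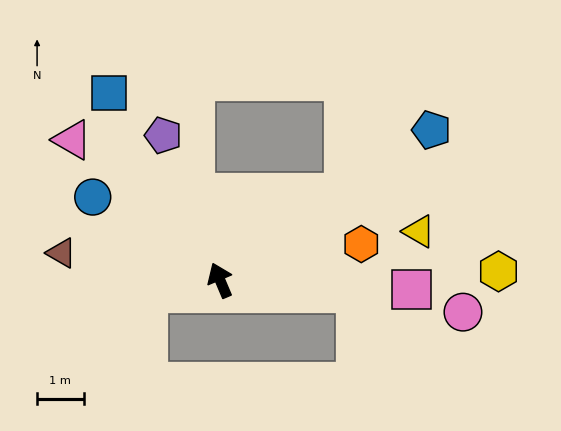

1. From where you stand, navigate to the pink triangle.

turn left 24°, forward 4.4 m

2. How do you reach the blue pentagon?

turn right 78°, forward 5.6 m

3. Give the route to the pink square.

turn right 116°, forward 4.1 m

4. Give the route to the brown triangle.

turn left 57°, forward 3.4 m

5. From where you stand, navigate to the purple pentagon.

forward 3.3 m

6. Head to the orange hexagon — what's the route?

turn right 99°, forward 3.1 m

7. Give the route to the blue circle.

turn left 34°, forward 3.3 m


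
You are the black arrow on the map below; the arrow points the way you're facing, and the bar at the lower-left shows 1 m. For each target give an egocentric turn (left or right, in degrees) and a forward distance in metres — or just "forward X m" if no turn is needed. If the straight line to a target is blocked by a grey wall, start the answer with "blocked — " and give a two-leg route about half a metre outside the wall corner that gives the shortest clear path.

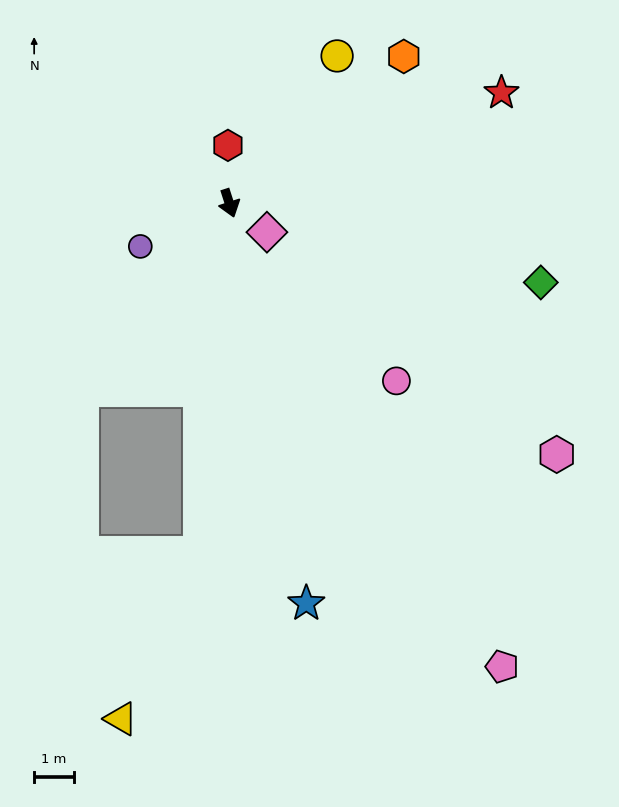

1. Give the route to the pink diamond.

turn left 35°, forward 1.2 m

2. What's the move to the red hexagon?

turn left 164°, forward 1.5 m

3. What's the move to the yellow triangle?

blocked — turn right 23°, forward 8.9 m, then turn right 20°, forward 4.6 m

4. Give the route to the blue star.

turn right 7°, forward 10.3 m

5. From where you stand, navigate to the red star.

turn left 94°, forward 7.4 m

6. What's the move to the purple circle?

turn right 82°, forward 2.5 m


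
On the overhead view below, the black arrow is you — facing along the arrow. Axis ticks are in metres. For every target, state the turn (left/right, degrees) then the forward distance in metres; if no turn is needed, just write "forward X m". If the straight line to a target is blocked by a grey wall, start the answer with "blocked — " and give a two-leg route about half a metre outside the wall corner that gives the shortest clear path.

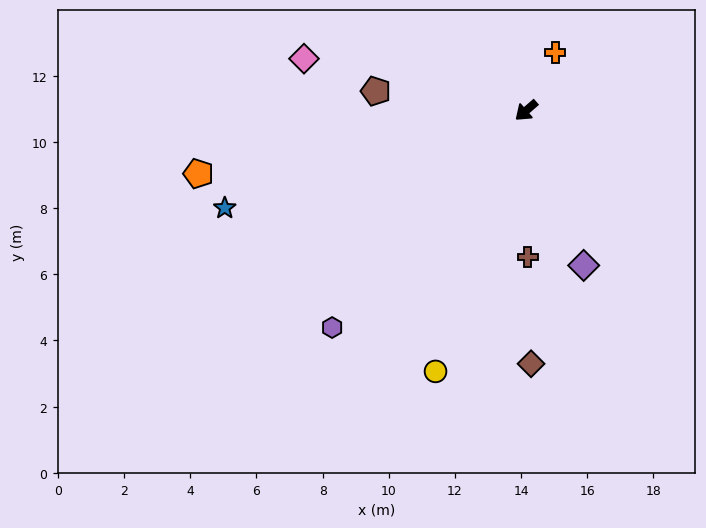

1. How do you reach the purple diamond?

turn left 69°, forward 5.0 m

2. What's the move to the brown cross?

turn left 50°, forward 4.4 m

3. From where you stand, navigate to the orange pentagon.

turn right 30°, forward 10.1 m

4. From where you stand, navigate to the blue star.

turn right 23°, forward 9.6 m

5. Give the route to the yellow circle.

turn left 30°, forward 8.3 m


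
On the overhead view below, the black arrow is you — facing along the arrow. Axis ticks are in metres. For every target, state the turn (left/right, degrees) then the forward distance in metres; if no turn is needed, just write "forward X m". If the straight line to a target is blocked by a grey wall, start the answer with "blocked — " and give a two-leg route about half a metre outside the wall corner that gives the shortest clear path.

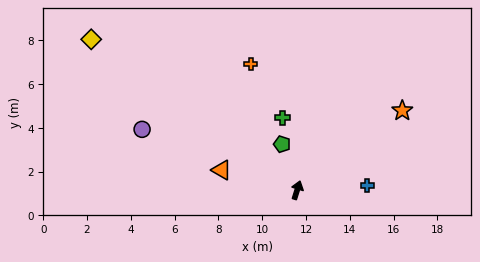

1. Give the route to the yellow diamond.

turn left 71°, forward 11.7 m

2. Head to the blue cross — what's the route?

turn right 69°, forward 3.2 m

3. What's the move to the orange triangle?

turn left 93°, forward 3.6 m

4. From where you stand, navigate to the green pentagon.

turn left 36°, forward 2.2 m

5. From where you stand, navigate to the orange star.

turn right 36°, forward 6.0 m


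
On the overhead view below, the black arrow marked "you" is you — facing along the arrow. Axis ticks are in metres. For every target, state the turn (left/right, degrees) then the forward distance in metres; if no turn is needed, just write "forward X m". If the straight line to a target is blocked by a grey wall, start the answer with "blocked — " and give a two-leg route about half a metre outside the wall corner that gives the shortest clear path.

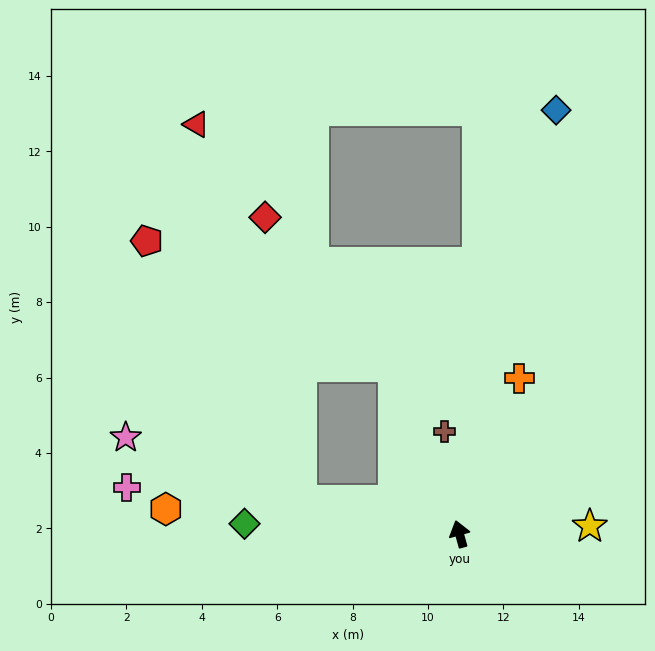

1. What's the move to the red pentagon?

blocked — turn left 6°, forward 4.8 m, then turn left 42°, forward 7.4 m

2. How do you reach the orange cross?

turn right 37°, forward 4.4 m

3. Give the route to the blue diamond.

turn right 28°, forward 11.5 m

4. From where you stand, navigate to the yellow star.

turn right 102°, forward 3.5 m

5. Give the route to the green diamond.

turn left 72°, forward 5.7 m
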